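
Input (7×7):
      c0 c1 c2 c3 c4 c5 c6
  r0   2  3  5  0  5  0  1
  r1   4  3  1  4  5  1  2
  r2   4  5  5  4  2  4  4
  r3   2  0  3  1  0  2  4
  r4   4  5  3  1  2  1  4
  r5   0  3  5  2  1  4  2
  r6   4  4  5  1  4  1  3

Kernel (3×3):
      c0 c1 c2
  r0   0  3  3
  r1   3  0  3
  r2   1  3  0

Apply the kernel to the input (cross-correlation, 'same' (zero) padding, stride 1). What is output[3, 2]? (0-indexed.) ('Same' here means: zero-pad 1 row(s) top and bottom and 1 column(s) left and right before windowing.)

44

The receptive field on the zero-padded input at this output position is [5 5 4 / 0 3 1 / 5 3 1]. Elementwise product with the kernel and sum: 5·3 + 4·3 + 0·3 + 1·3 + 5·1 + 3·3.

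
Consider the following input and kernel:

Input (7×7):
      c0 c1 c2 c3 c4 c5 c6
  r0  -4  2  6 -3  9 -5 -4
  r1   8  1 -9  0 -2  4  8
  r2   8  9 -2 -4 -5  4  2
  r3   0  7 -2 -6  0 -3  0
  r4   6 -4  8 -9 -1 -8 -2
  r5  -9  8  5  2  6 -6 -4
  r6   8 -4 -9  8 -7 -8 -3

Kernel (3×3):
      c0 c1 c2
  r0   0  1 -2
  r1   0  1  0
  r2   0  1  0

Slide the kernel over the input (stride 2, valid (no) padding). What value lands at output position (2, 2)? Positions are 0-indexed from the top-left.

-18

The receptive field on the input at this output position is [-1 -8 -2 / 6 -6 -4 / -7 -8 -3]. Elementwise product with the kernel and sum: -8·1 + -2·-2 + -6·1 + -8·1.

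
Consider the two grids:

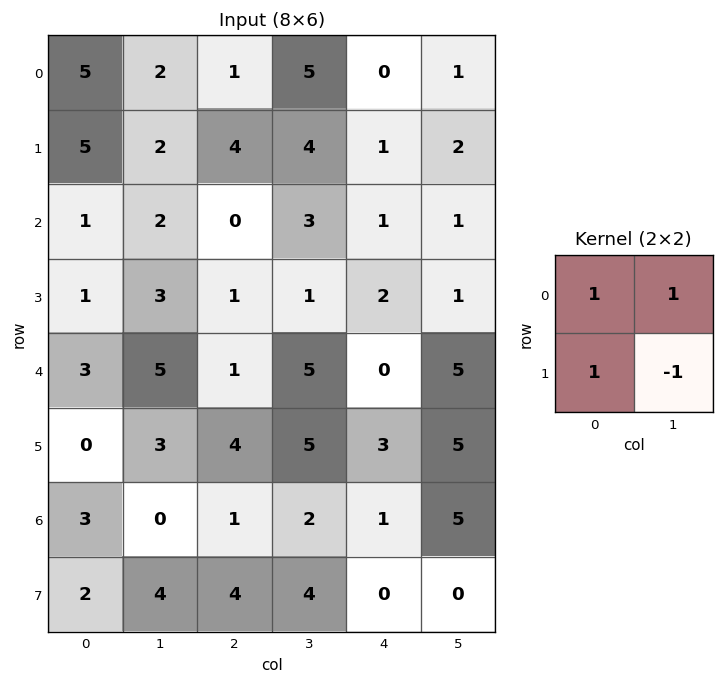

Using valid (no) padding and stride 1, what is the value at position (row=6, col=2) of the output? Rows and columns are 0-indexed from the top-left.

The receptive field on the input at this output position is [1 2 / 4 4]. Elementwise product with the kernel and sum: 1·1 + 2·1 + 4·1 + 4·-1.

3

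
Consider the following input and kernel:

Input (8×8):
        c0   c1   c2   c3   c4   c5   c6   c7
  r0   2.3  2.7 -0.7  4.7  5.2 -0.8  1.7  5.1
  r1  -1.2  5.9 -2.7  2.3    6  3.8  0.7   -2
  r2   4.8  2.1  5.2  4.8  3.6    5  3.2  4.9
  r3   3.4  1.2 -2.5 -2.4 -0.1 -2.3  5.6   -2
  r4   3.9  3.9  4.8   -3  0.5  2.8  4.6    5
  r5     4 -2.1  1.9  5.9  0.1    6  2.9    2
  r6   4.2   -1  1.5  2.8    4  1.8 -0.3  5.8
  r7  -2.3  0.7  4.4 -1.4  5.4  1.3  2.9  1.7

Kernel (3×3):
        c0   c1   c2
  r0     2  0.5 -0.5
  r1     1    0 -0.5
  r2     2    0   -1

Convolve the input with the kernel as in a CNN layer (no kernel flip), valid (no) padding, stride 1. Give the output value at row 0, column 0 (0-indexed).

The receptive field on the input at this output position is [2.3 2.7 -0.7 / -1.2 5.9 -2.7 / 4.8 2.1 5.2]. Elementwise product with the kernel and sum: 2.3·2 + 2.7·0.5 + -0.7·-0.5 + -1.2·1 + -2.7·-0.5 + 4.8·2 + 5.2·-1.

10.85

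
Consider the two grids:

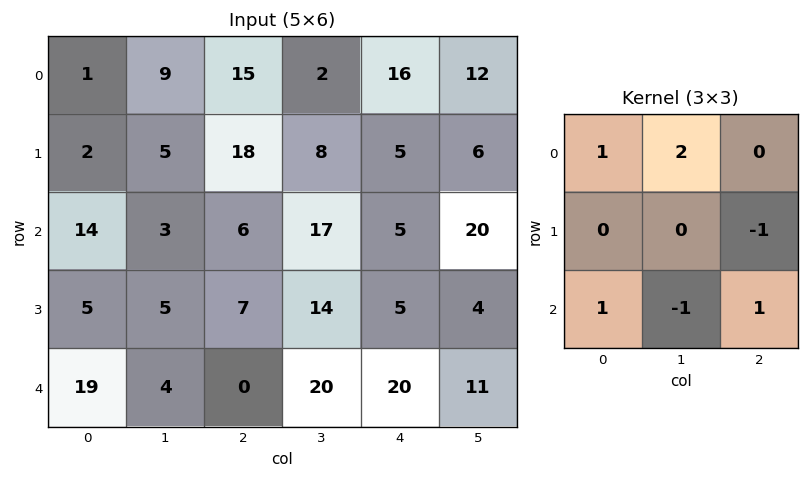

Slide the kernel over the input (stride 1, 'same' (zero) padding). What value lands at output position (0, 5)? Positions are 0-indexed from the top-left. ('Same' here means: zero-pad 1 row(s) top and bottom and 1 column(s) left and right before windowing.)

The receptive field on the zero-padded input at this output position is [0 0 0 / 16 12 0 / 5 6 0]. Elementwise product with the kernel and sum: 0·1 + 0·2 + 0·-1 + 5·1 + 6·-1 + 0·1.

-1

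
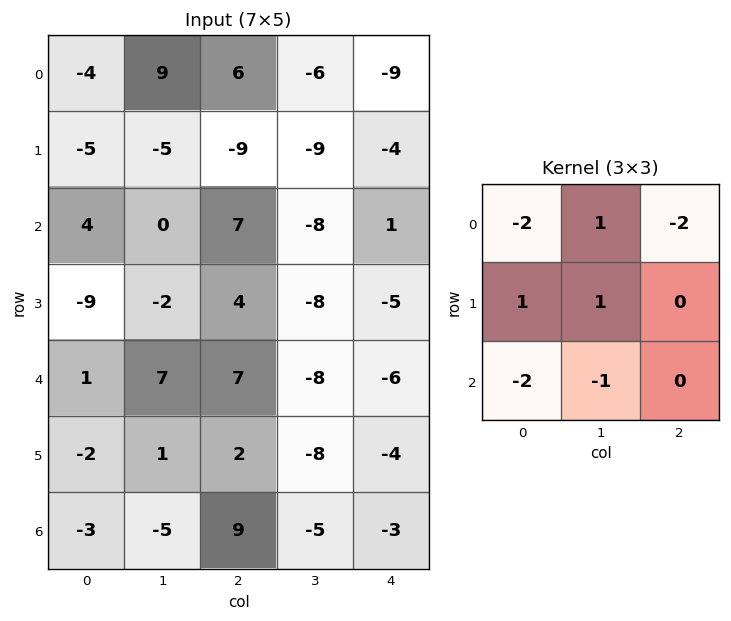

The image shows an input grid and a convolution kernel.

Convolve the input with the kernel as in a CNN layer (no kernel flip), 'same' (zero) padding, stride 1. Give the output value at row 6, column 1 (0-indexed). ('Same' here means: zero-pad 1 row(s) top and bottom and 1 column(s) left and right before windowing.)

-7

The receptive field on the zero-padded input at this output position is [-2 1 2 / -3 -5 9 / 0 0 0]. Elementwise product with the kernel and sum: -2·-2 + 1·1 + 2·-2 + -3·1 + -5·1 + 0·-2 + 0·-1.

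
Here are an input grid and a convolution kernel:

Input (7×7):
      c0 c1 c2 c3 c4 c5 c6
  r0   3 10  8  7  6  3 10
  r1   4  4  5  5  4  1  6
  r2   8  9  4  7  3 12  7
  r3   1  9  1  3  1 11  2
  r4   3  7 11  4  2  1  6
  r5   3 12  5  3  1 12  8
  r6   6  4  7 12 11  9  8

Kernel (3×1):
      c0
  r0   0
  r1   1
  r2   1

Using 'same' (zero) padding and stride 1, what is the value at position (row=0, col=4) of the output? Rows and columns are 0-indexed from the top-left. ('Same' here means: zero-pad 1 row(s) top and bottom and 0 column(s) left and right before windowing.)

10

The receptive field on the zero-padded input at this output position is [0 / 6 / 4]. Elementwise product with the kernel and sum: 6·1 + 4·1.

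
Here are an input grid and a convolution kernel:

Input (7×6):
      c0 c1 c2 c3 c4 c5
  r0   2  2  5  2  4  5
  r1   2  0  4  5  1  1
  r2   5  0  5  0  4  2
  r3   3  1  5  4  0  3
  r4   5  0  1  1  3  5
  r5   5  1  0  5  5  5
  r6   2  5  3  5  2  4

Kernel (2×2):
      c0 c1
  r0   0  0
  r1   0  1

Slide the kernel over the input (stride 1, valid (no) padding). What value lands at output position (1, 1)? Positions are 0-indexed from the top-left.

The receptive field on the input at this output position is [0 4 / 0 5]. Elementwise product with the kernel and sum: 5·1.

5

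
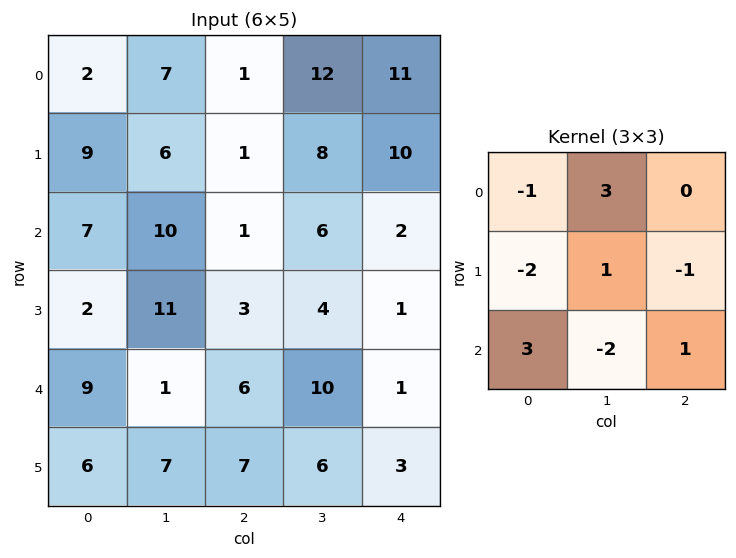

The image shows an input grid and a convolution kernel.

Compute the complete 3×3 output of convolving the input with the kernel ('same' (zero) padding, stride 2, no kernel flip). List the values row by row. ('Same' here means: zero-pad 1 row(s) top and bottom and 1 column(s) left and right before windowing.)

Output[0,0]: The receptive field on the zero-padded input at this output position is [0 0 0 / 0 2 7 / 0 9 6]. Elementwise product with the kernel and sum: 0·-1 + 0·3 + 0·-2 + 2·1 + 7·-1 + 0·3 + 9·-2 + 6·1.

-17 -1 -9
31 3 22
9 5 -8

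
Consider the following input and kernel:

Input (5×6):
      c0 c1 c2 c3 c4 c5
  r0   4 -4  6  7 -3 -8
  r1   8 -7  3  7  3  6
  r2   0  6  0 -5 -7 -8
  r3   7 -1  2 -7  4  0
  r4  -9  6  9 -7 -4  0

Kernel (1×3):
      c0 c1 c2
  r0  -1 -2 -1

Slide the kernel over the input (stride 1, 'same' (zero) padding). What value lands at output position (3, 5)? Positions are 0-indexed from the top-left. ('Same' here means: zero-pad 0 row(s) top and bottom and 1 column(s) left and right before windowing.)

-4

The receptive field on the zero-padded input at this output position is [4 0 0]. Elementwise product with the kernel and sum: 4·-1 + 0·-2 + 0·-1.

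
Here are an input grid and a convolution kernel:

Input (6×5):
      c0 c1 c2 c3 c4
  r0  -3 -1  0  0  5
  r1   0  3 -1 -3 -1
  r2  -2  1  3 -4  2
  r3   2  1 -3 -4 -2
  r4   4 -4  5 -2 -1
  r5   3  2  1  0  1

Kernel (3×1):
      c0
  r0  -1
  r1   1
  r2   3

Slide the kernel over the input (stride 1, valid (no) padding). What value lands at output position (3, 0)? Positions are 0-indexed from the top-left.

11

The receptive field on the input at this output position is [2 / 4 / 3]. Elementwise product with the kernel and sum: 2·-1 + 4·1 + 3·3.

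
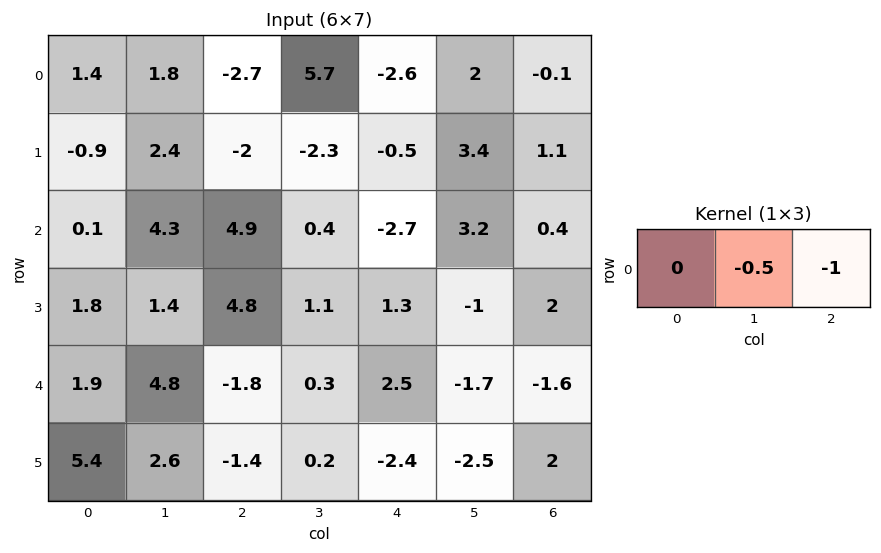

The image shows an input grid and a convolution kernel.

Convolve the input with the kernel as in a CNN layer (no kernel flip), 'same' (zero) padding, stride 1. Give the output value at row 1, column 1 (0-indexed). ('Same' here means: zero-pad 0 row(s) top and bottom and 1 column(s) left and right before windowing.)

0.8

The receptive field on the zero-padded input at this output position is [-0.9 2.4 -2]. Elementwise product with the kernel and sum: 2.4·-0.5 + -2·-1.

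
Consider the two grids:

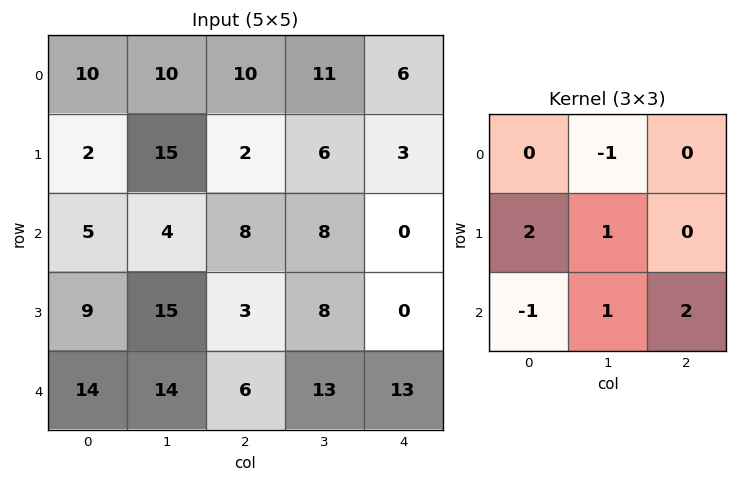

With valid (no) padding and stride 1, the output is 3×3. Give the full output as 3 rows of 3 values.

24 42 -1
11 18 23
41 43 39

Output[0,0]: The receptive field on the input at this output position is [10 10 10 / 2 15 2 / 5 4 8]. Elementwise product with the kernel and sum: 10·-1 + 2·2 + 15·1 + 5·-1 + 4·1 + 8·2.
Output[0,1]: The receptive field on the input at this output position is [10 10 11 / 15 2 6 / 4 8 8]. Elementwise product with the kernel and sum: 10·-1 + 15·2 + 2·1 + 4·-1 + 8·1 + 8·2.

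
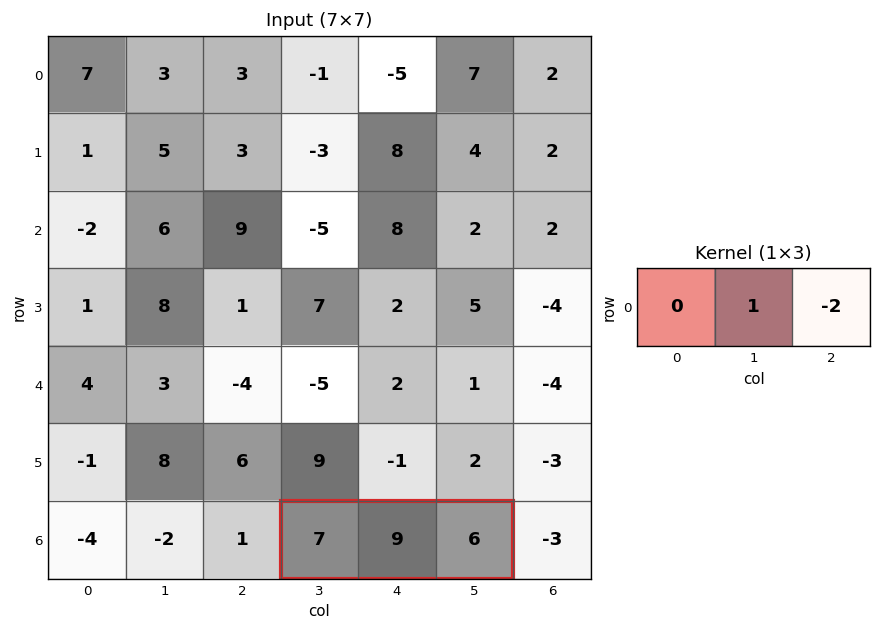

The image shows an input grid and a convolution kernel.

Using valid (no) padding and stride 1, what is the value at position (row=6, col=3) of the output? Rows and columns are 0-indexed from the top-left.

The receptive field on the input at this output position is [7 9 6]. Elementwise product with the kernel and sum: 9·1 + 6·-2.

-3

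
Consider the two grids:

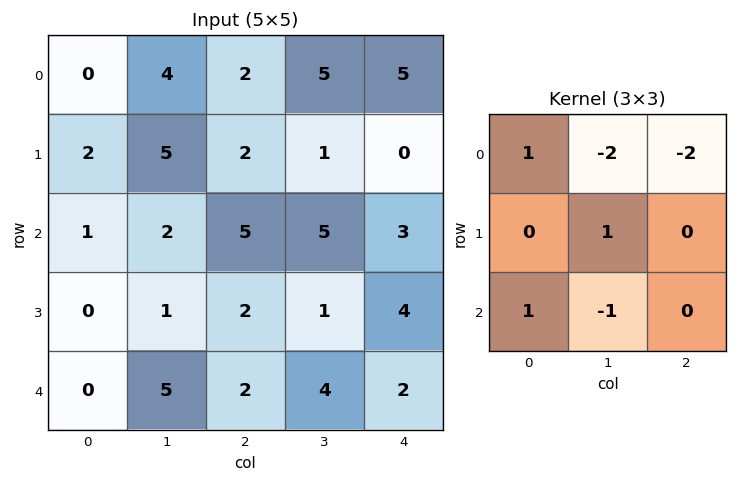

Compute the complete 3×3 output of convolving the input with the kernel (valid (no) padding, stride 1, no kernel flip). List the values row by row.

-8 -11 -17
-11 3 6
-17 -13 -12

Output[0,0]: The receptive field on the input at this output position is [0 4 2 / 2 5 2 / 1 2 5]. Elementwise product with the kernel and sum: 0·1 + 4·-2 + 2·-2 + 5·1 + 1·1 + 2·-1.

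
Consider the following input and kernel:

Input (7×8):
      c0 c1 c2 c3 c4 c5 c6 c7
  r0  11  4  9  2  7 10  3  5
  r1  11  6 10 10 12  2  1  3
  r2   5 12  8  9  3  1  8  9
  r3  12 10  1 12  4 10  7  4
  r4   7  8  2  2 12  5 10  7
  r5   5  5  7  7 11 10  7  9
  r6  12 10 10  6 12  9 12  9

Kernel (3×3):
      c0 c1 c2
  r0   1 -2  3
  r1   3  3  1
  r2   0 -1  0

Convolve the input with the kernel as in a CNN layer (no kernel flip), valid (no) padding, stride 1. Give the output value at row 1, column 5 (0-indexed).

38

The receptive field on the input at this output position is [2 1 3 / 1 8 9 / 10 7 4]. Elementwise product with the kernel and sum: 2·1 + 1·-2 + 3·3 + 1·3 + 8·3 + 9·1 + 7·-1.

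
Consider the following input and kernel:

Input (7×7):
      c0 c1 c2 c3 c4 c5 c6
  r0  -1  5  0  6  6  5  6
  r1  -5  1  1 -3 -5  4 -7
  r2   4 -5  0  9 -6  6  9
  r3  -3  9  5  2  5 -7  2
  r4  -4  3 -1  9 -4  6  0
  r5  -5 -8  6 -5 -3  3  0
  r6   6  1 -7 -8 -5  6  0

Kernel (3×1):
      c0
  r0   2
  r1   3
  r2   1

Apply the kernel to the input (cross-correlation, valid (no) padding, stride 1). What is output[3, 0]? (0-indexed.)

The receptive field on the input at this output position is [-3 / -4 / -5]. Elementwise product with the kernel and sum: -3·2 + -4·3 + -5·1.

-23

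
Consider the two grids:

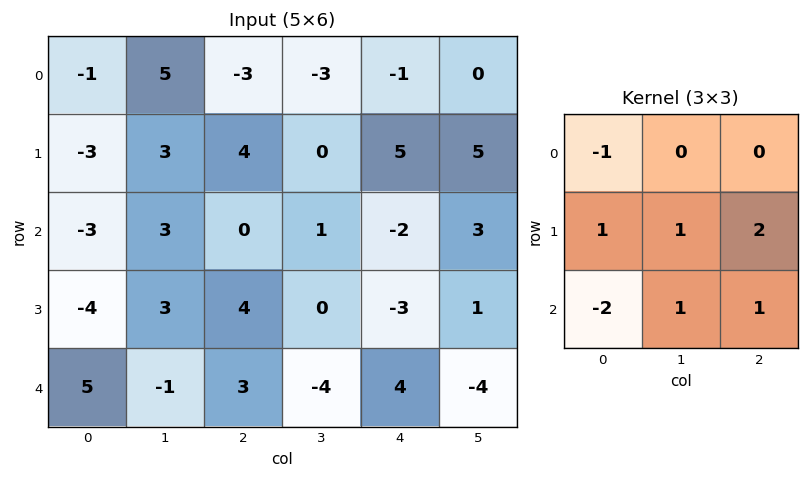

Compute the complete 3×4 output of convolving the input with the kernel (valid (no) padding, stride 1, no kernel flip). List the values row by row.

Output[0,0]: The receptive field on the input at this output position is [-1 5 -3 / -3 3 4 / -3 3 0]. Elementwise product with the kernel and sum: -1·-1 + -3·1 + 3·1 + 4·2 + -3·-2 + 3·1 + 0·1.

18 -3 16 17
18 0 -18 3
2 5 -8 6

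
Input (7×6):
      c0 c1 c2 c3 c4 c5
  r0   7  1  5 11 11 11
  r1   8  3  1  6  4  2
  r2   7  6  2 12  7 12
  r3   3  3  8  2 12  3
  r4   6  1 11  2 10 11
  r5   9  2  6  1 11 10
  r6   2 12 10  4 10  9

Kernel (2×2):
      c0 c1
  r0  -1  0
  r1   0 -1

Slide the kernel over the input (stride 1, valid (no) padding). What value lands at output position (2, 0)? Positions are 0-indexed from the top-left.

-10

The receptive field on the input at this output position is [7 6 / 3 3]. Elementwise product with the kernel and sum: 7·-1 + 3·-1.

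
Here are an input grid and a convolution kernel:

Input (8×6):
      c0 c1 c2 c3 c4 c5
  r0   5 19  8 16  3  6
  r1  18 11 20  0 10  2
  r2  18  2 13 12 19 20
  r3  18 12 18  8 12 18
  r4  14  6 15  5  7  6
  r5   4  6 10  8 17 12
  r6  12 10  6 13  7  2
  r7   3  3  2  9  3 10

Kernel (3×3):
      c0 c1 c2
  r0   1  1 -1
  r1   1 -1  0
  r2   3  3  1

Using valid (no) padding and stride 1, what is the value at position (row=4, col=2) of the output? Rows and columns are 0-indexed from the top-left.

The receptive field on the input at this output position is [15 5 7 / 10 8 17 / 6 13 7]. Elementwise product with the kernel and sum: 15·1 + 5·1 + 7·-1 + 10·1 + 8·-1 + 6·3 + 13·3 + 7·1.

79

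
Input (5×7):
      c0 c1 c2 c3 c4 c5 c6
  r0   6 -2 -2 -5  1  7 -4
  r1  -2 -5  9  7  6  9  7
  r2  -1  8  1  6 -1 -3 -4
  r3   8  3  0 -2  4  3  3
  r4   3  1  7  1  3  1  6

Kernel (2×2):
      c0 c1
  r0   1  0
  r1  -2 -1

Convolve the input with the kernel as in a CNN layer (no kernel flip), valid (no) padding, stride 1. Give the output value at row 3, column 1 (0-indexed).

-6

The receptive field on the input at this output position is [3 0 / 1 7]. Elementwise product with the kernel and sum: 3·1 + 1·-2 + 7·-1.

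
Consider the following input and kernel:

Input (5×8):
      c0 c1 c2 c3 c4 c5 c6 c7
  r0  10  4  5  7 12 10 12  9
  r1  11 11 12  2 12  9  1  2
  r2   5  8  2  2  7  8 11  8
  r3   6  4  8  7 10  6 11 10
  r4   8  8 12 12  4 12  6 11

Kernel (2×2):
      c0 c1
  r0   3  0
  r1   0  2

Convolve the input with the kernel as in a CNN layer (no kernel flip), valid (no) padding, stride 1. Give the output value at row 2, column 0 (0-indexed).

The receptive field on the input at this output position is [5 8 / 6 4]. Elementwise product with the kernel and sum: 5·3 + 4·2.

23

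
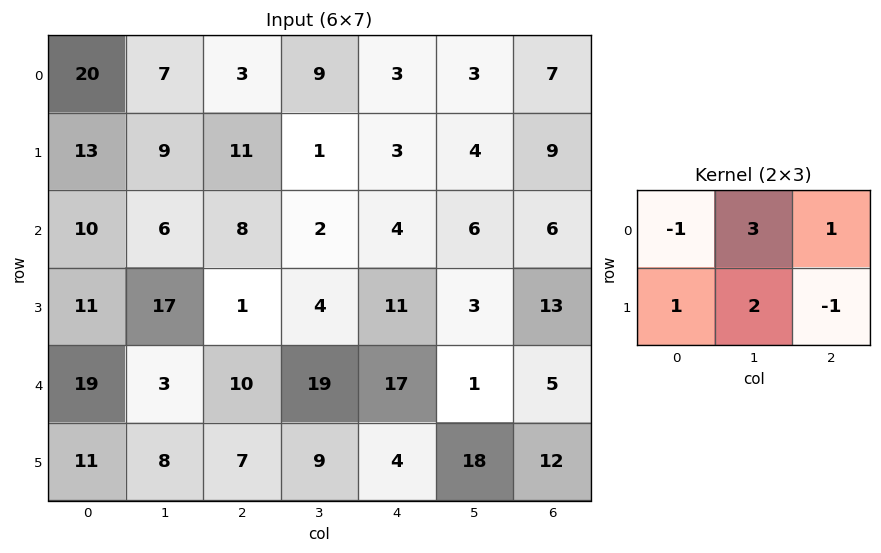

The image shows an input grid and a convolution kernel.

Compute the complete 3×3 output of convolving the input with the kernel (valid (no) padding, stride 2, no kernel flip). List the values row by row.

24 37 15
60 0 24
20 85 19

Output[0,0]: The receptive field on the input at this output position is [20 7 3 / 13 9 11]. Elementwise product with the kernel and sum: 20·-1 + 7·3 + 3·1 + 13·1 + 9·2 + 11·-1.
Output[0,1]: The receptive field on the input at this output position is [3 9 3 / 11 1 3]. Elementwise product with the kernel and sum: 3·-1 + 9·3 + 3·1 + 11·1 + 1·2 + 3·-1.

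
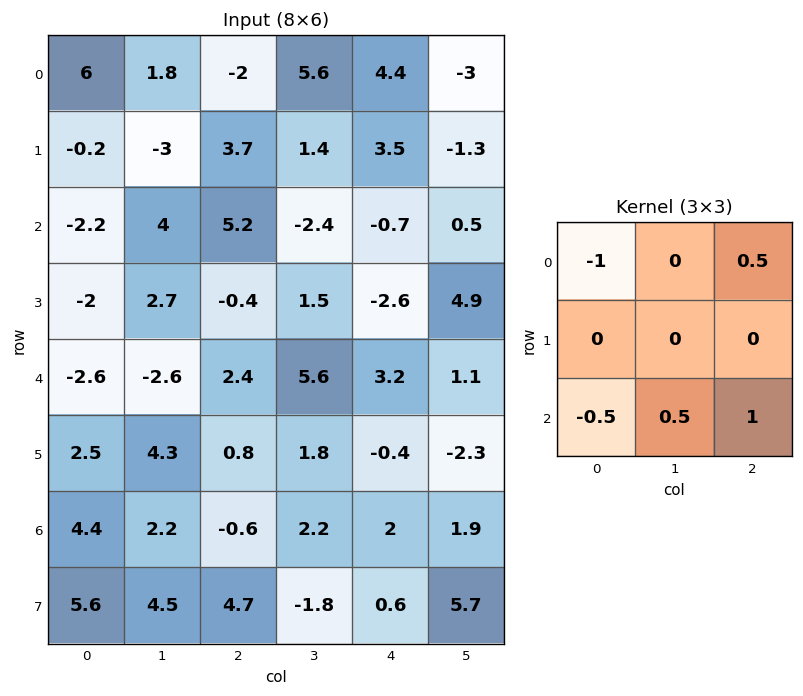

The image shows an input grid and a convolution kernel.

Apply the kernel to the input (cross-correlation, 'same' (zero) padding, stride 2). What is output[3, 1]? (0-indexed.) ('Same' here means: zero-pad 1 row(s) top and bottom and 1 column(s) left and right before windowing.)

-5.1

The receptive field on the zero-padded input at this output position is [4.3 0.8 1.8 / 2.2 -0.6 2.2 / 4.5 4.7 -1.8]. Elementwise product with the kernel and sum: 4.3·-1 + 1.8·0.5 + 4.5·-0.5 + 4.7·0.5 + -1.8·1.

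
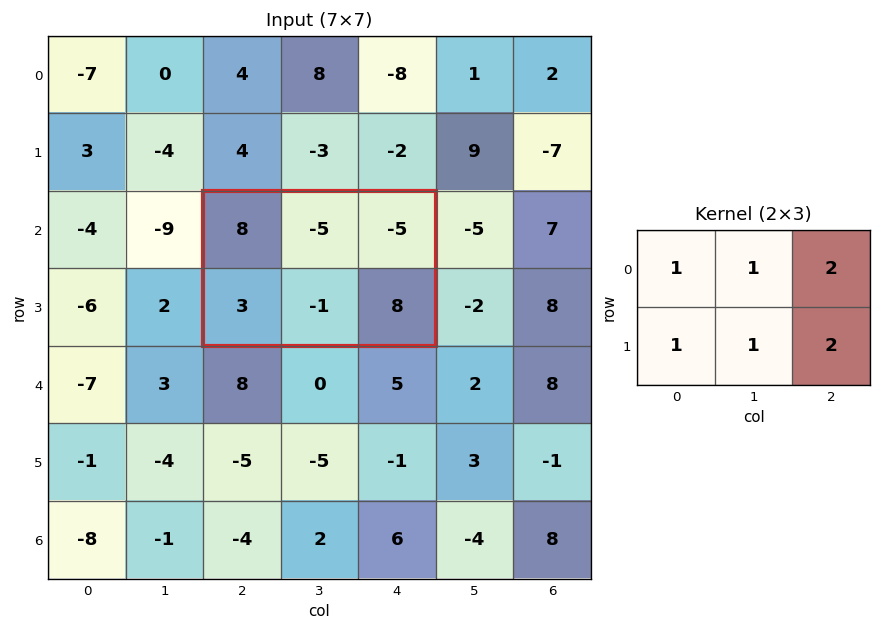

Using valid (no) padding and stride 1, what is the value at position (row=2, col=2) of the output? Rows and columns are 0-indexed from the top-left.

11

The receptive field on the input at this output position is [8 -5 -5 / 3 -1 8]. Elementwise product with the kernel and sum: 8·1 + -5·1 + -5·2 + 3·1 + -1·1 + 8·2.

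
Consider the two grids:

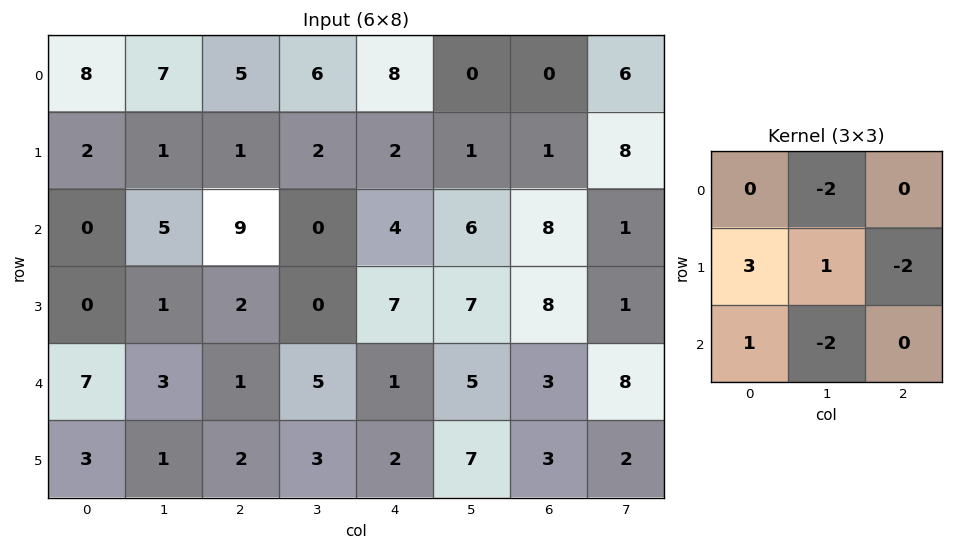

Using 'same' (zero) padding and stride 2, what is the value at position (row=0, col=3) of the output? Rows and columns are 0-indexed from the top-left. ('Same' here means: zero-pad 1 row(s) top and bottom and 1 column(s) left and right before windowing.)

The receptive field on the zero-padded input at this output position is [0 0 0 / 0 0 6 / 1 1 8]. Elementwise product with the kernel and sum: 0·-2 + 0·3 + 0·1 + 6·-2 + 1·1 + 1·-2.

-13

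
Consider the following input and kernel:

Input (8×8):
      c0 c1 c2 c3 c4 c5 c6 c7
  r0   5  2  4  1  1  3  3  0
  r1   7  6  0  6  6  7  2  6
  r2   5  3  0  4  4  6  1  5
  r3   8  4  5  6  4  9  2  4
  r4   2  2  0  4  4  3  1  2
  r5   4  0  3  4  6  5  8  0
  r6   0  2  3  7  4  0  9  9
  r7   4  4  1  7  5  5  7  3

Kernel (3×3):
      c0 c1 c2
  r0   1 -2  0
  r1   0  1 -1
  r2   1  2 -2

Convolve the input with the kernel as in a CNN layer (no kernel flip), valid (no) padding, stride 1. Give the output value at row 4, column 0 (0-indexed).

-7

The receptive field on the input at this output position is [2 2 0 / 4 0 3 / 0 2 3]. Elementwise product with the kernel and sum: 2·1 + 2·-2 + 0·1 + 3·-1 + 0·1 + 2·2 + 3·-2.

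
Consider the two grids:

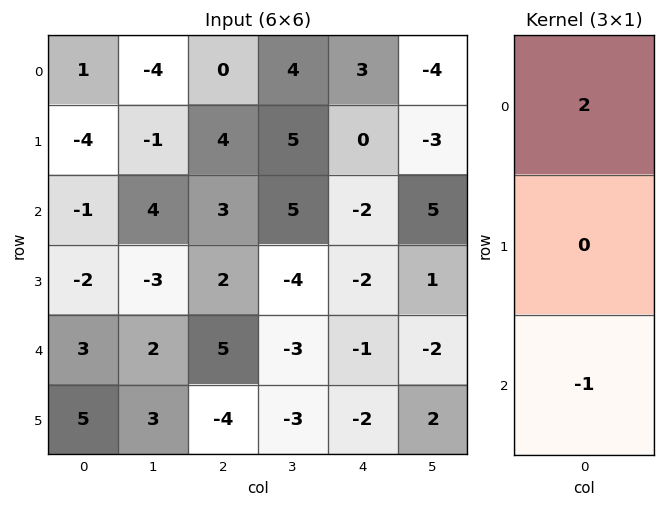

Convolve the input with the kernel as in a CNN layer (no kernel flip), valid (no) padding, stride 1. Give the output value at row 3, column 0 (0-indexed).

The receptive field on the input at this output position is [-2 / 3 / 5]. Elementwise product with the kernel and sum: -2·2 + 5·-1.

-9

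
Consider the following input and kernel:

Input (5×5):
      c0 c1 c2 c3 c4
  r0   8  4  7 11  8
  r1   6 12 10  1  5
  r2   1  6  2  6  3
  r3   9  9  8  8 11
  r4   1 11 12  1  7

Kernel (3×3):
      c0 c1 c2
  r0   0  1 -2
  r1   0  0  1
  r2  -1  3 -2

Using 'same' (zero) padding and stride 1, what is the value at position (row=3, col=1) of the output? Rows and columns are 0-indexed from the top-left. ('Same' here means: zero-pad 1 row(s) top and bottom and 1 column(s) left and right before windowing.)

The receptive field on the zero-padded input at this output position is [1 6 2 / 9 9 8 / 1 11 12]. Elementwise product with the kernel and sum: 6·1 + 2·-2 + 8·1 + 1·-1 + 11·3 + 12·-2.

18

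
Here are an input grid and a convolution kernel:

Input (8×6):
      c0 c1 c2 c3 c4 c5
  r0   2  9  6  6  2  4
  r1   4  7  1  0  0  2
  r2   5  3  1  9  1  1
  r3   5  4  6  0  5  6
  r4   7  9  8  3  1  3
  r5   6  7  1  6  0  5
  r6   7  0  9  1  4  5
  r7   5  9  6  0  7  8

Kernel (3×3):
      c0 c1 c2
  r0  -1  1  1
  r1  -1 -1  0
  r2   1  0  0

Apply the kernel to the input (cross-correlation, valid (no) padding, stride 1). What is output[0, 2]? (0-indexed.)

The receptive field on the input at this output position is [6 6 2 / 1 0 0 / 1 9 1]. Elementwise product with the kernel and sum: 6·-1 + 6·1 + 2·1 + 1·-1 + 0·-1 + 1·1.

2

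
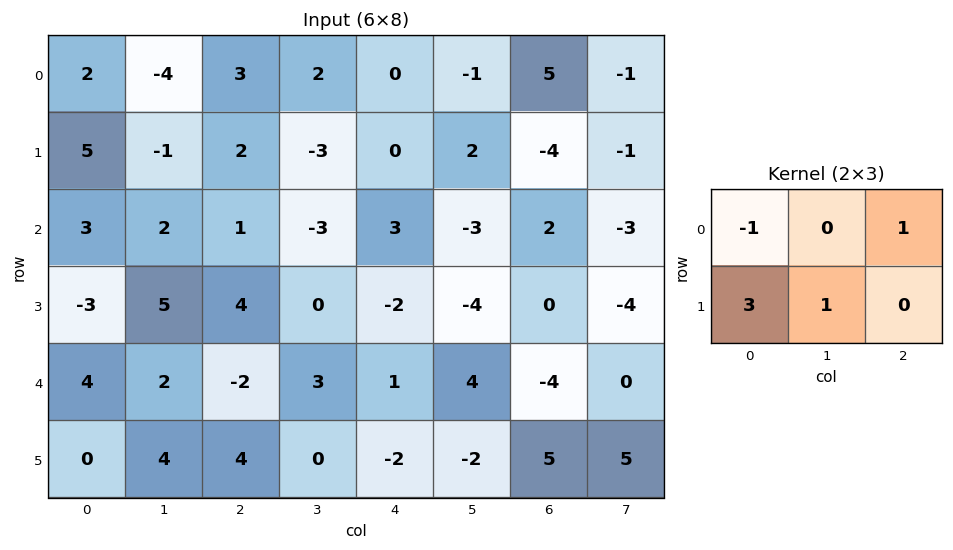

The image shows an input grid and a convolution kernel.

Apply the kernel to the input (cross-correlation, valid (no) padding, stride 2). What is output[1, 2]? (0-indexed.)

-11

The receptive field on the input at this output position is [3 -3 2 / -2 -4 0]. Elementwise product with the kernel and sum: 3·-1 + 2·1 + -2·3 + -4·1.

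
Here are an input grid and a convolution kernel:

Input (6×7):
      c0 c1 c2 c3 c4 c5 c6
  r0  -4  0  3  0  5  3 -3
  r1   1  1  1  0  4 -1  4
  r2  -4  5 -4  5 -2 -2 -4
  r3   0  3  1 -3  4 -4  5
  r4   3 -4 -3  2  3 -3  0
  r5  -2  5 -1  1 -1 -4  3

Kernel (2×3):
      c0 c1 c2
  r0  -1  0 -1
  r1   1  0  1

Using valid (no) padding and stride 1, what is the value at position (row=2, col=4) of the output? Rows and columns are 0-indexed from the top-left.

The receptive field on the input at this output position is [-2 -2 -4 / 4 -4 5]. Elementwise product with the kernel and sum: -2·-1 + -4·-1 + 4·1 + 5·1.

15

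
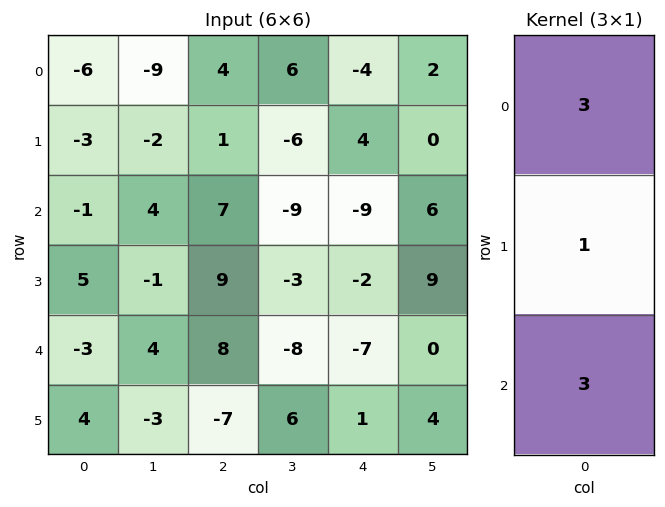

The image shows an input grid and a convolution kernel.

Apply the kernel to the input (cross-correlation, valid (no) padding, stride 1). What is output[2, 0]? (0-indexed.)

-7

The receptive field on the input at this output position is [-1 / 5 / -3]. Elementwise product with the kernel and sum: -1·3 + 5·1 + -3·3.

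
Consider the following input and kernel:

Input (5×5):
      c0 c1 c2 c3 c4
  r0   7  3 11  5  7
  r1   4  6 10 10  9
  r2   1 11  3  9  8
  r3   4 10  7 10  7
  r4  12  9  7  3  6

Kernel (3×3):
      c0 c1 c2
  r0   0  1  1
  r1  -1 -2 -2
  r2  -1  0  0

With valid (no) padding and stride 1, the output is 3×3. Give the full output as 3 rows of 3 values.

-23 -41 -39
-17 -25 -25
-36 -41 -31

Output[0,0]: The receptive field on the input at this output position is [7 3 11 / 4 6 10 / 1 11 3]. Elementwise product with the kernel and sum: 3·1 + 11·1 + 4·-1 + 6·-2 + 10·-2 + 1·-1.
Output[0,1]: The receptive field on the input at this output position is [3 11 5 / 6 10 10 / 11 3 9]. Elementwise product with the kernel and sum: 11·1 + 5·1 + 6·-1 + 10·-2 + 10·-2 + 11·-1.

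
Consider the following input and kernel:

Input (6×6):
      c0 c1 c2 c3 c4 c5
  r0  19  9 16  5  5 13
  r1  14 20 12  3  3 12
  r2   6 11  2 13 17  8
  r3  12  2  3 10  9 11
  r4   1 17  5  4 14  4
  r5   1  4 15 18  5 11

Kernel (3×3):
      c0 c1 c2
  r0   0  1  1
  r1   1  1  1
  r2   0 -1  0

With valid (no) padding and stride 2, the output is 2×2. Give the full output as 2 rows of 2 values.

60 15
13 48

Output[0,0]: The receptive field on the input at this output position is [19 9 16 / 14 20 12 / 6 11 2]. Elementwise product with the kernel and sum: 9·1 + 16·1 + 14·1 + 20·1 + 12·1 + 11·-1.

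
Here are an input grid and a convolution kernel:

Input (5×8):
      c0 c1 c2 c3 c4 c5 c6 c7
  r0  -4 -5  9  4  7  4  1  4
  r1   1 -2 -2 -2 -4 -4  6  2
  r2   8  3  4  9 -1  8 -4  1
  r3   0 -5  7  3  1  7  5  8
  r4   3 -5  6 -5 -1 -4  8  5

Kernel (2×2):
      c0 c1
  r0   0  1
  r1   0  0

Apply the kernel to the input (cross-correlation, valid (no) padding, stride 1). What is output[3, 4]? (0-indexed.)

7

The receptive field on the input at this output position is [1 7 / -1 -4]. Elementwise product with the kernel and sum: 7·1.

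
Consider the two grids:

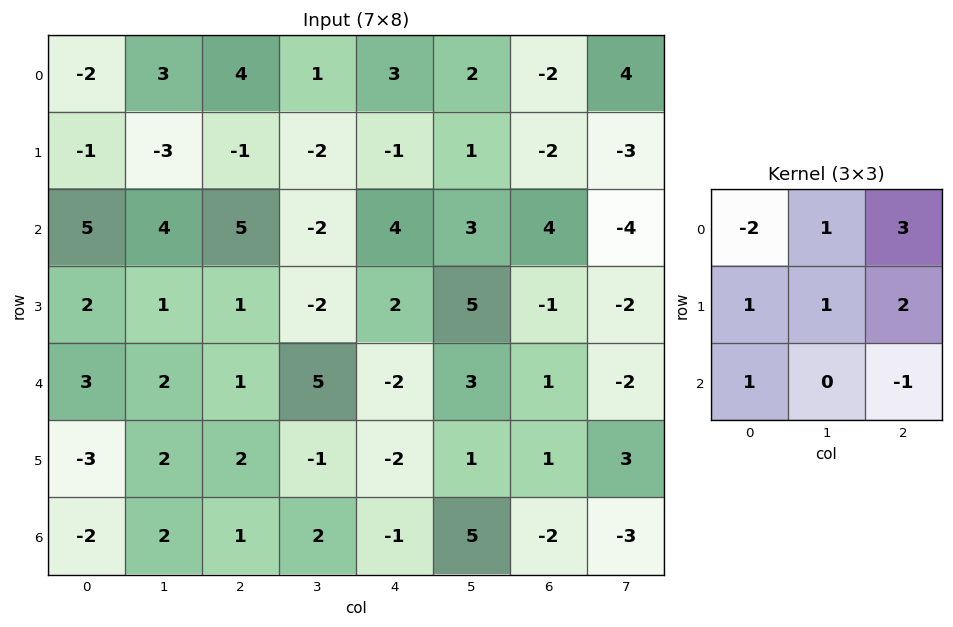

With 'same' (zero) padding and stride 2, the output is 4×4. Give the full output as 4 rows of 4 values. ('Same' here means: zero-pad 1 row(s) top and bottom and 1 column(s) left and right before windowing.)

7 8 5 12
2 7 7 -7
10 9 28 -19
5 2 14 5

Output[0,0]: The receptive field on the zero-padded input at this output position is [0 0 0 / 0 -2 3 / 0 -1 -3]. Elementwise product with the kernel and sum: 0·-2 + 0·1 + 0·3 + 0·1 + -2·1 + 3·2 + 0·1 + -3·-1.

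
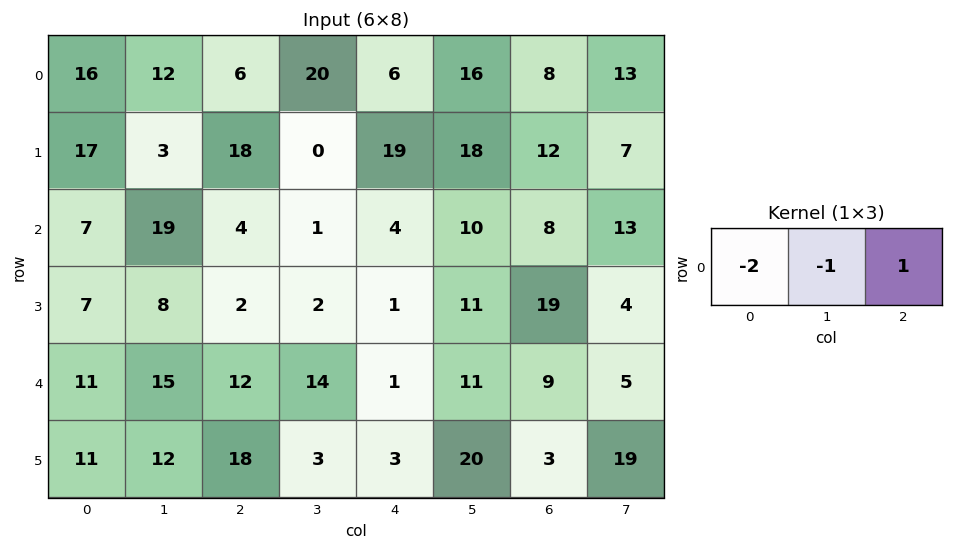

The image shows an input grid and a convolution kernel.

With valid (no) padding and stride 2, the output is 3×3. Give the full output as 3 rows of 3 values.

-38 -26 -20
-29 -5 -10
-25 -37 -4

Output[0,0]: The receptive field on the input at this output position is [16 12 6]. Elementwise product with the kernel and sum: 16·-2 + 12·-1 + 6·1.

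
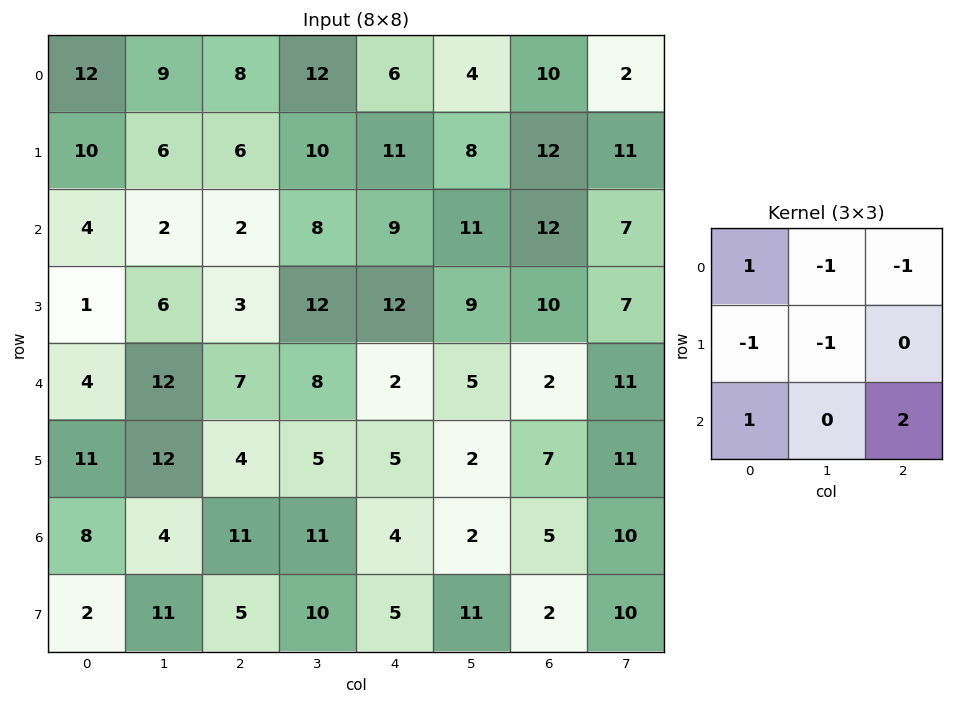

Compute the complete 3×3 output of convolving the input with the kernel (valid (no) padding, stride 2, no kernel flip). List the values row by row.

Output[0,0]: The receptive field on the input at this output position is [12 9 8 / 10 6 6 / 4 2 2]. Elementwise product with the kernel and sum: 12·1 + 9·-1 + 8·-1 + 10·-1 + 6·-1 + 4·1 + 2·2.
Output[0,1]: The receptive field on the input at this output position is [8 12 6 / 6 10 11 / 2 8 9]. Elementwise product with the kernel and sum: 8·1 + 12·-1 + 6·-1 + 6·-1 + 10·-1 + 2·1 + 9·2.

-13 -6 6
11 -19 -29
-8 7 2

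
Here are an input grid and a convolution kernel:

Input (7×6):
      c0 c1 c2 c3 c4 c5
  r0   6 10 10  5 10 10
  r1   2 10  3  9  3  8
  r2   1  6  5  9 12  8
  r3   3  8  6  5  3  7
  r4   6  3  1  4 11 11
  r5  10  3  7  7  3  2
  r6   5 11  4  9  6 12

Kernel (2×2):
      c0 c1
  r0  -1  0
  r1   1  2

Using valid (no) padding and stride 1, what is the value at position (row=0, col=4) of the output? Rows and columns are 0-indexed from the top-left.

9

The receptive field on the input at this output position is [10 10 / 3 8]. Elementwise product with the kernel and sum: 10·-1 + 3·1 + 8·2.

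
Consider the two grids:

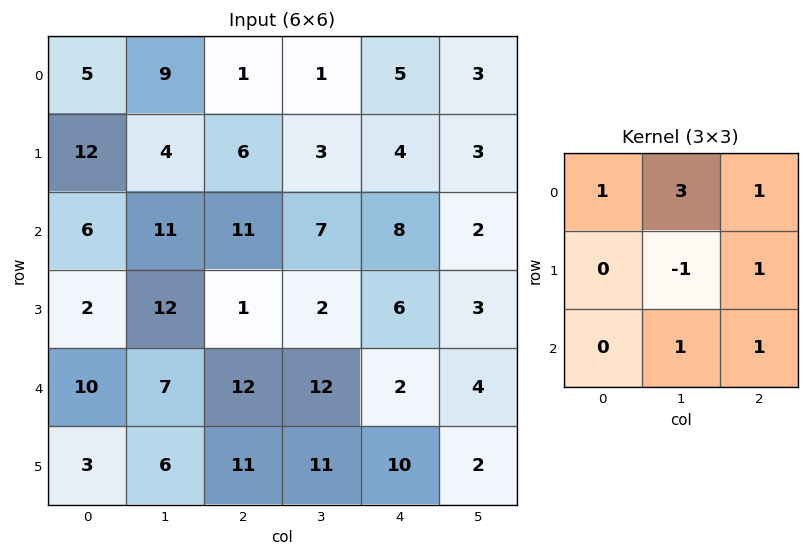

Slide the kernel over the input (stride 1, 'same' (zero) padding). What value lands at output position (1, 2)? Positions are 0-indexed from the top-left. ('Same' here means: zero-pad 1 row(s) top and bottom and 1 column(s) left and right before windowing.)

The receptive field on the zero-padded input at this output position is [9 1 1 / 4 6 3 / 11 11 7]. Elementwise product with the kernel and sum: 9·1 + 1·3 + 1·1 + 6·-1 + 3·1 + 11·1 + 7·1.

28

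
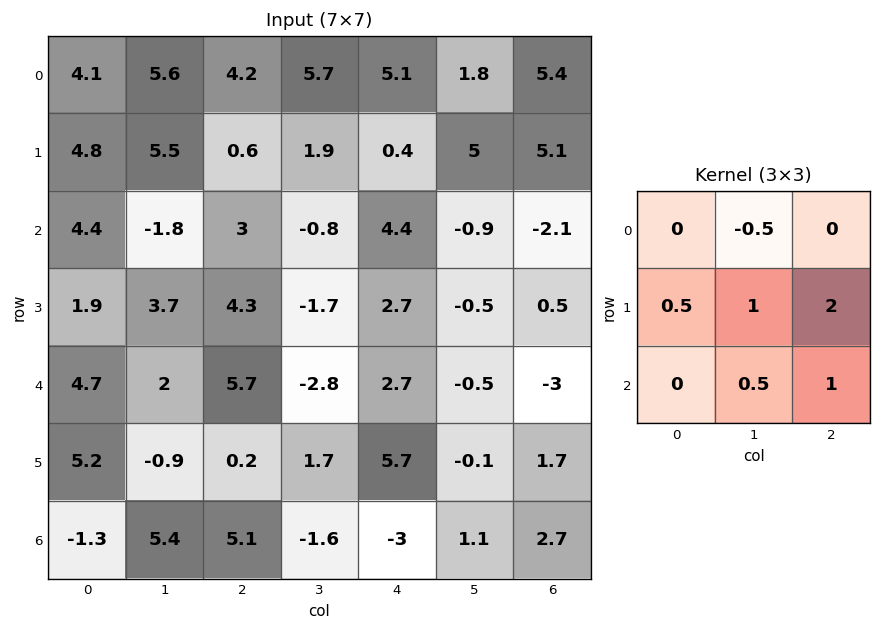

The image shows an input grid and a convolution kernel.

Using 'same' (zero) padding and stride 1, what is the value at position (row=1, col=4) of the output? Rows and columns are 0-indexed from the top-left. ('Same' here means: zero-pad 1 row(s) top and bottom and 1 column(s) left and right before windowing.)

10.1

The receptive field on the zero-padded input at this output position is [5.7 5.1 1.8 / 1.9 0.4 5 / -0.8 4.4 -0.9]. Elementwise product with the kernel and sum: 5.1·-0.5 + 1.9·0.5 + 0.4·1 + 5·2 + 4.4·0.5 + -0.9·1.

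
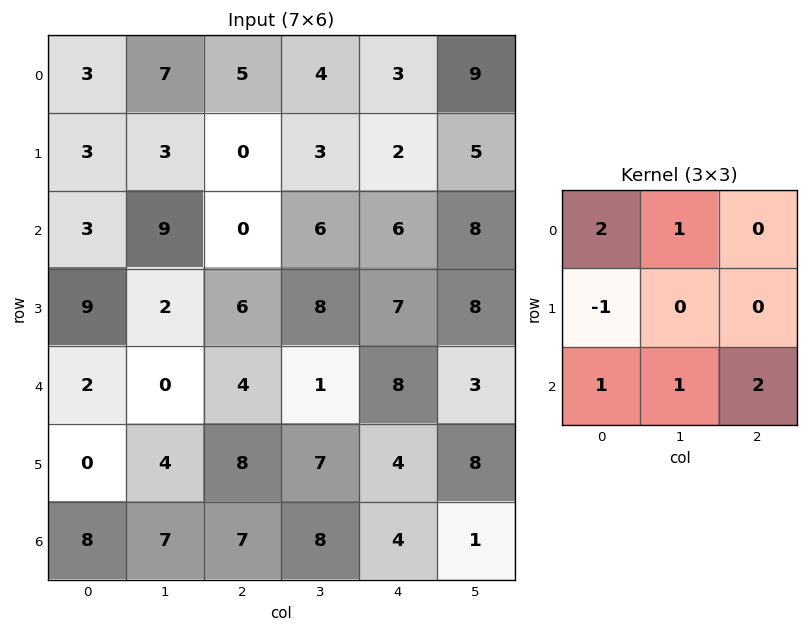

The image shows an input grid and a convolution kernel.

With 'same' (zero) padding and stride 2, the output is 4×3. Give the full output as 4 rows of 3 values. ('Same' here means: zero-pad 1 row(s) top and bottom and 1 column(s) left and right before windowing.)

9 2 11
16 21 33
17 36 49
0 9 10

Output[0,0]: The receptive field on the zero-padded input at this output position is [0 0 0 / 0 3 7 / 0 3 3]. Elementwise product with the kernel and sum: 0·2 + 0·1 + 0·-1 + 0·1 + 3·1 + 3·2.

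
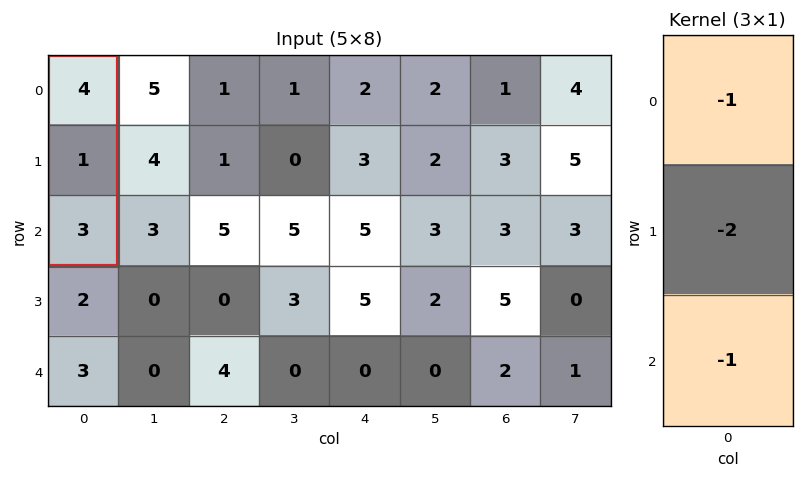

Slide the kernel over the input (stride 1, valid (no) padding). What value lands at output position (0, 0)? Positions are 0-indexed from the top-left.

The receptive field on the input at this output position is [4 / 1 / 3]. Elementwise product with the kernel and sum: 4·-1 + 1·-2 + 3·-1.

-9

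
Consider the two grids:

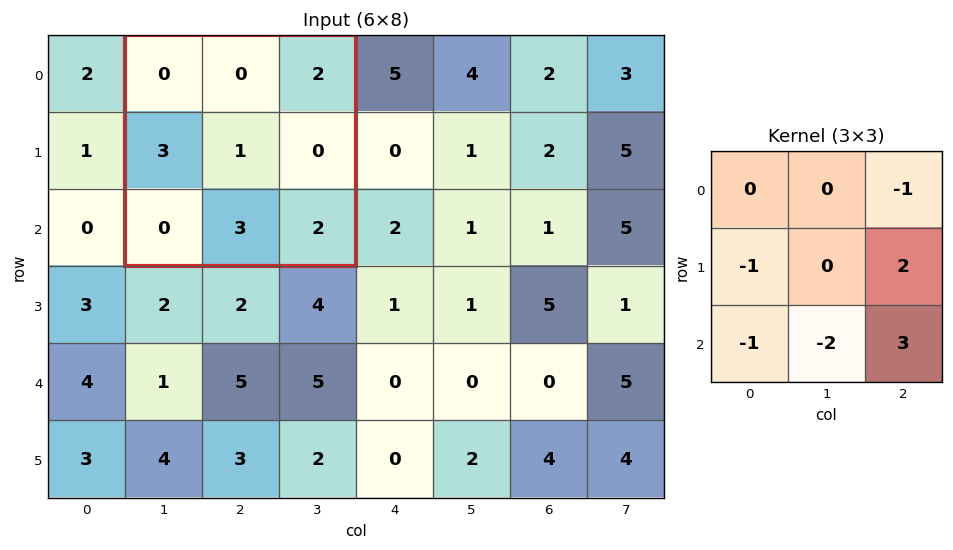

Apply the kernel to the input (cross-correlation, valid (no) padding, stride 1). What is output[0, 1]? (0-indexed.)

The receptive field on the input at this output position is [0 0 2 / 3 1 0 / 0 3 2]. Elementwise product with the kernel and sum: 2·-1 + 3·-1 + 0·2 + 0·-1 + 3·-2 + 2·3.

-5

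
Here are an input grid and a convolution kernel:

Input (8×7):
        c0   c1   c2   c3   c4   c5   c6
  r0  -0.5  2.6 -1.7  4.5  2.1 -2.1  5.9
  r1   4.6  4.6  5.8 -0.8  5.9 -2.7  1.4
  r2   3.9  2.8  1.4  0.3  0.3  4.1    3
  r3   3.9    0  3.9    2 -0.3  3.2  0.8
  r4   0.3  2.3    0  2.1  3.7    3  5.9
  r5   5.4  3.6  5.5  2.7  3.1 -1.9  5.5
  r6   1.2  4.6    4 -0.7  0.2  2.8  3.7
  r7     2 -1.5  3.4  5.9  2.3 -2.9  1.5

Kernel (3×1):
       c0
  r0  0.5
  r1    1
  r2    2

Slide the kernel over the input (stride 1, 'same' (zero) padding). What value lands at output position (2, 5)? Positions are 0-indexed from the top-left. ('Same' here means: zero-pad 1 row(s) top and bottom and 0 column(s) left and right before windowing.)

9.15

The receptive field on the zero-padded input at this output position is [-2.7 / 4.1 / 3.2]. Elementwise product with the kernel and sum: -2.7·0.5 + 4.1·1 + 3.2·2.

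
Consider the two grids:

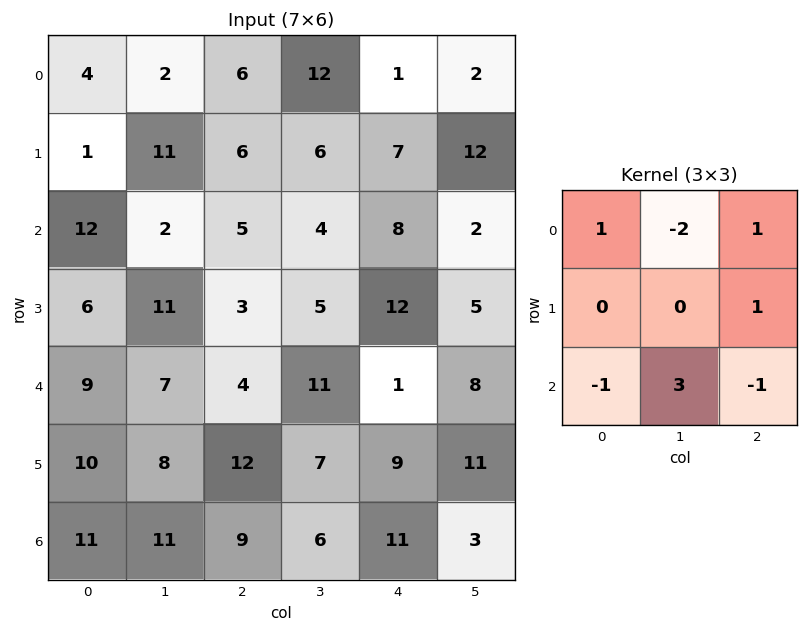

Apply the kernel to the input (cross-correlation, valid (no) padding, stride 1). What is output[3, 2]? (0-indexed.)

The receptive field on the input at this output position is [3 5 12 / 4 11 1 / 12 7 9]. Elementwise product with the kernel and sum: 3·1 + 5·-2 + 12·1 + 1·1 + 12·-1 + 7·3 + 9·-1.

6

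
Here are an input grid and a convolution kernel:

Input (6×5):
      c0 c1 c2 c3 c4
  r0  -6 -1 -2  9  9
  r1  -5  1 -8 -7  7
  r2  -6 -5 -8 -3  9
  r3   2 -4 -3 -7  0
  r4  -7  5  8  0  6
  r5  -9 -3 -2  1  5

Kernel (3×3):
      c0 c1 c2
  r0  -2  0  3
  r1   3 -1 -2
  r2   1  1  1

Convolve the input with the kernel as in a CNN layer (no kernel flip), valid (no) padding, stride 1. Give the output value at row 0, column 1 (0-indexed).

38

The receptive field on the input at this output position is [-1 -2 9 / 1 -8 -7 / -5 -8 -3]. Elementwise product with the kernel and sum: -1·-2 + 9·3 + 1·3 + -8·-1 + -7·-2 + -5·1 + -8·1 + -3·1.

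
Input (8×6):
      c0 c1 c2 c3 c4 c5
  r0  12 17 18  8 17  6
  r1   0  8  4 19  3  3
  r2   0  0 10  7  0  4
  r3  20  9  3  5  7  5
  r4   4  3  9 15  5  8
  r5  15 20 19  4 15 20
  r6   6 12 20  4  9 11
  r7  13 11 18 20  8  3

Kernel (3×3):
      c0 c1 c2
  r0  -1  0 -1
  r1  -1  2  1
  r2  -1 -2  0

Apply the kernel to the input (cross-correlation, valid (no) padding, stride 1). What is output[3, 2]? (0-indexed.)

The receptive field on the input at this output position is [3 5 7 / 9 15 5 / 19 4 15]. Elementwise product with the kernel and sum: 3·-1 + 7·-1 + 9·-1 + 15·2 + 5·1 + 19·-1 + 4·-2.

-11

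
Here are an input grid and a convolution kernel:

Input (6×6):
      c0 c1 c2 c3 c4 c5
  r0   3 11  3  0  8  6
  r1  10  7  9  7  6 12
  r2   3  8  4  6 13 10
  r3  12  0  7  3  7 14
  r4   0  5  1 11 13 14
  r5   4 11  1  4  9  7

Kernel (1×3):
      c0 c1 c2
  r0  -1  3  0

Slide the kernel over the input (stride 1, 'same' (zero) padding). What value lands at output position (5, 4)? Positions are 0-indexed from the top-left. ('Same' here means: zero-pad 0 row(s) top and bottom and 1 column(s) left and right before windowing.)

23

The receptive field on the zero-padded input at this output position is [4 9 7]. Elementwise product with the kernel and sum: 4·-1 + 9·3.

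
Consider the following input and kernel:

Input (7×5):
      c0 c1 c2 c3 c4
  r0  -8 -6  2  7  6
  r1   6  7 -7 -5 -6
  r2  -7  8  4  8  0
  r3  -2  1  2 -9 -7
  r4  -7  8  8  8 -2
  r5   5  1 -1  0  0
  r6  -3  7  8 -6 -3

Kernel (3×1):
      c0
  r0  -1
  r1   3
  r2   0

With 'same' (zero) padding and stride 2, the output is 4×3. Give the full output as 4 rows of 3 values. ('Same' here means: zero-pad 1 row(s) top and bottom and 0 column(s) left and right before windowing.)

Output[0,0]: The receptive field on the zero-padded input at this output position is [0 / -8 / 6]. Elementwise product with the kernel and sum: 0·-1 + -8·3.
Output[0,1]: The receptive field on the zero-padded input at this output position is [0 / 2 / -7]. Elementwise product with the kernel and sum: 0·-1 + 2·3.

-24 6 18
-27 19 6
-19 22 1
-14 25 -9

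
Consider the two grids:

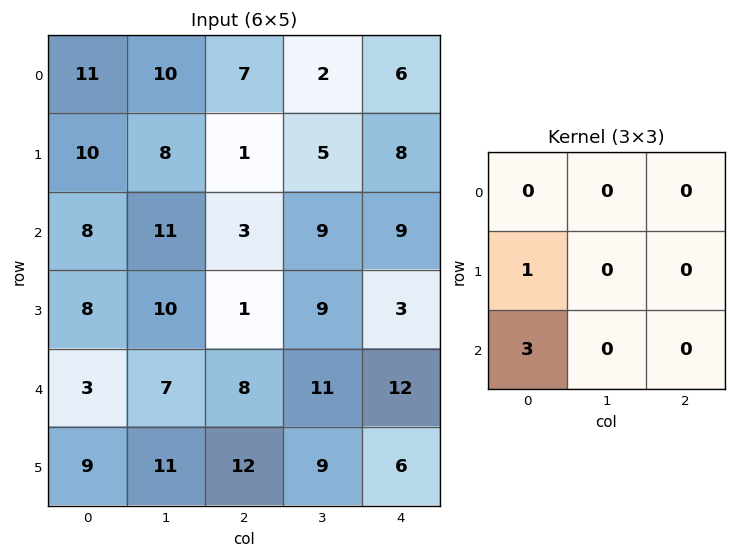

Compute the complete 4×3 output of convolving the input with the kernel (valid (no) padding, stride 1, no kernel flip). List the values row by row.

Output[0,0]: The receptive field on the input at this output position is [11 10 7 / 10 8 1 / 8 11 3]. Elementwise product with the kernel and sum: 10·1 + 8·3.

34 41 10
32 41 6
17 31 25
30 40 44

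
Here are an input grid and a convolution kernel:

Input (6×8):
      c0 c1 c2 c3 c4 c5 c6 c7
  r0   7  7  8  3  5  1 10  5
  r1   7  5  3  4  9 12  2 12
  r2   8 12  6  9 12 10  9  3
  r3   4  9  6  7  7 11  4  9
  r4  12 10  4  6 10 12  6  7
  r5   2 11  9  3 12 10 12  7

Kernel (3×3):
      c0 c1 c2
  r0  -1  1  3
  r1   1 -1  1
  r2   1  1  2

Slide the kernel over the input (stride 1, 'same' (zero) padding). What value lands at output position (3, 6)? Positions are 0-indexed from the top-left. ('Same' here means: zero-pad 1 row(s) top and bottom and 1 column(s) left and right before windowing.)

The receptive field on the zero-padded input at this output position is [10 9 3 / 11 4 9 / 12 6 7]. Elementwise product with the kernel and sum: 10·-1 + 9·1 + 3·3 + 11·1 + 4·-1 + 9·1 + 12·1 + 6·1 + 7·2.

56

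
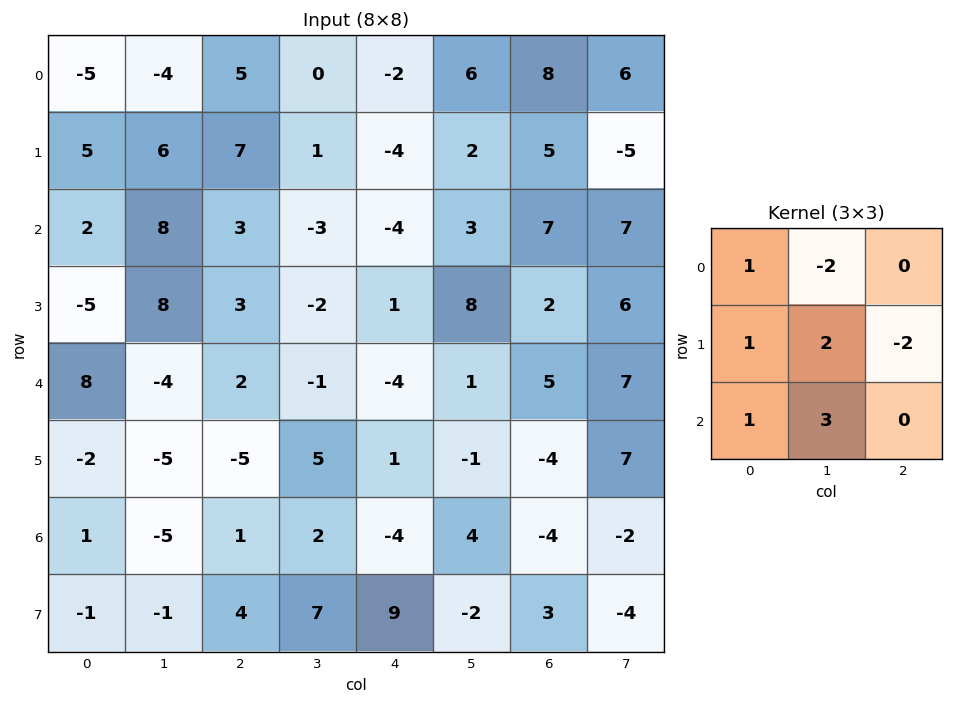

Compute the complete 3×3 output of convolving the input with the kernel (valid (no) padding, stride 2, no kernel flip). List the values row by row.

Output[0,0]: The receptive field on the input at this output position is [-5 -4 5 / 5 6 7 / 2 8 3]. Elementwise product with the kernel and sum: -5·1 + -4·-2 + 5·1 + 6·2 + 7·-2 + 2·1 + 8·3.
Output[0,1]: The receptive field on the input at this output position is [5 0 -2 / 7 1 -4 / 3 -3 -4]. Elementwise product with the kernel and sum: 5·1 + 0·-2 + 7·1 + 1·2 + -4·-2 + 3·1 + -3·3.

32 16 -19
-13 5 2
0 14 9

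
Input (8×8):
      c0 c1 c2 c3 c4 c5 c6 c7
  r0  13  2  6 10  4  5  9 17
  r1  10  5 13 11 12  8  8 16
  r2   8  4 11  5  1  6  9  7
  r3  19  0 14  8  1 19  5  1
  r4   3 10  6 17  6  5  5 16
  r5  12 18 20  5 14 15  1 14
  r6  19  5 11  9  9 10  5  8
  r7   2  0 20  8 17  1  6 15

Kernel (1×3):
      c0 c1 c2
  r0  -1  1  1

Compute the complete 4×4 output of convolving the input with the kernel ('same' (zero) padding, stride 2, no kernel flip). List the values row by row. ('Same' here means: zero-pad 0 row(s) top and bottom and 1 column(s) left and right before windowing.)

Output[0,0]: The receptive field on the zero-padded input at this output position is [0 13 2]. Elementwise product with the kernel and sum: 0·-1 + 13·1 + 2·1.
Output[0,1]: The receptive field on the zero-padded input at this output position is [2 6 10]. Elementwise product with the kernel and sum: 2·-1 + 6·1 + 10·1.

15 14 -1 21
12 12 2 10
13 13 -6 16
24 15 10 3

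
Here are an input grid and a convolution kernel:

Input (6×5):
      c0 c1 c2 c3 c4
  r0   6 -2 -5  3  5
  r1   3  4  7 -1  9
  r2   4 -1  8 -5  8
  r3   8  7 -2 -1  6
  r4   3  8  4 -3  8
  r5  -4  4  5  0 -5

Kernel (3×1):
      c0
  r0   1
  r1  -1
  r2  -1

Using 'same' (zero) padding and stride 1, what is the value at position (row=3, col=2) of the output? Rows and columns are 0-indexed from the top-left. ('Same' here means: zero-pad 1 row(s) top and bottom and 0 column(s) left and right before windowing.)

The receptive field on the zero-padded input at this output position is [8 / -2 / 4]. Elementwise product with the kernel and sum: 8·1 + -2·-1 + 4·-1.

6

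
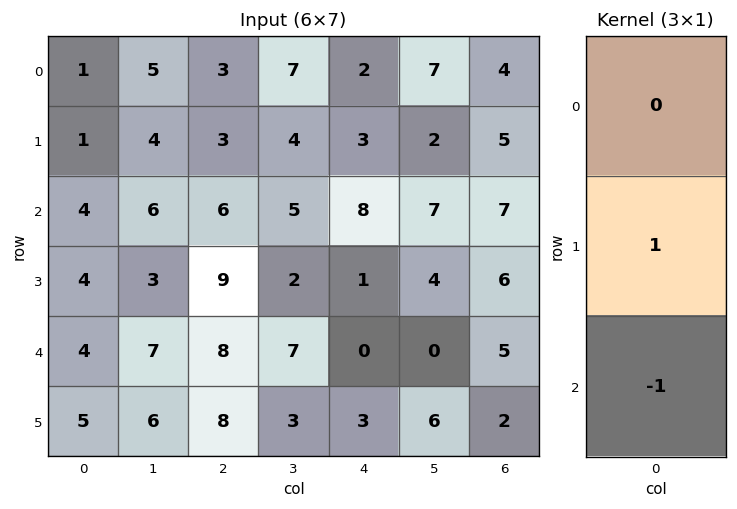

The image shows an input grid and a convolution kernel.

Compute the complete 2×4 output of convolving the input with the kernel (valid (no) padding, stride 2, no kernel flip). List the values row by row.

Output[0,0]: The receptive field on the input at this output position is [1 / 1 / 4]. Elementwise product with the kernel and sum: 1·1 + 4·-1.
Output[0,1]: The receptive field on the input at this output position is [3 / 3 / 6]. Elementwise product with the kernel and sum: 3·1 + 6·-1.

-3 -3 -5 -2
0 1 1 1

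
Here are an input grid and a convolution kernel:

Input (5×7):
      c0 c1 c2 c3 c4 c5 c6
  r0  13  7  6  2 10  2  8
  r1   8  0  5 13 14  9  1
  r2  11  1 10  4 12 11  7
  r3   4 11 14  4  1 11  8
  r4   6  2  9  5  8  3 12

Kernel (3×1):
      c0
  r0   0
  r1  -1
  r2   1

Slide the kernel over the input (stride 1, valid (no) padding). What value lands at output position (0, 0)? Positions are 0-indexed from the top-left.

The receptive field on the input at this output position is [13 / 8 / 11]. Elementwise product with the kernel and sum: 8·-1 + 11·1.

3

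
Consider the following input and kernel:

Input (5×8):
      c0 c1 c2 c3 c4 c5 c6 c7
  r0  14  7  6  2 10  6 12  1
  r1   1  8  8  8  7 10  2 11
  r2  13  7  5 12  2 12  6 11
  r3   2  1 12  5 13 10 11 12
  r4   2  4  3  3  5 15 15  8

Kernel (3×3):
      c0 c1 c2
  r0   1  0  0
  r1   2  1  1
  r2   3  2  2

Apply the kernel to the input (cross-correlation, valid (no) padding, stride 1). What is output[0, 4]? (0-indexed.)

The receptive field on the input at this output position is [10 6 12 / 7 10 2 / 2 12 6]. Elementwise product with the kernel and sum: 10·1 + 7·2 + 10·1 + 2·1 + 2·3 + 12·2 + 6·2.

78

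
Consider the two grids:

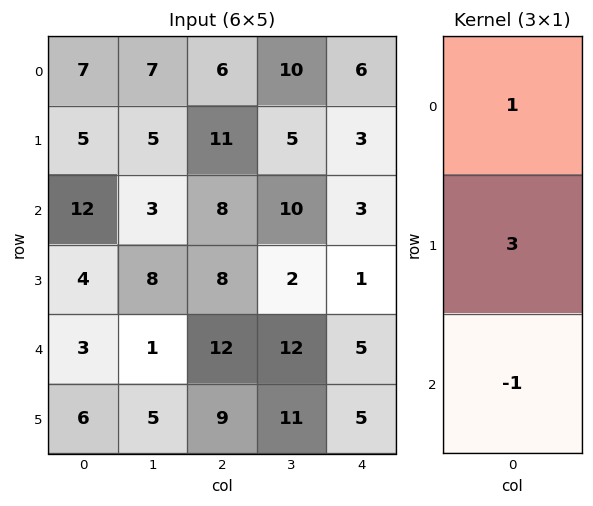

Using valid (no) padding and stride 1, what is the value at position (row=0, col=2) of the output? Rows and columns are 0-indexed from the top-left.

The receptive field on the input at this output position is [6 / 11 / 8]. Elementwise product with the kernel and sum: 6·1 + 11·3 + 8·-1.

31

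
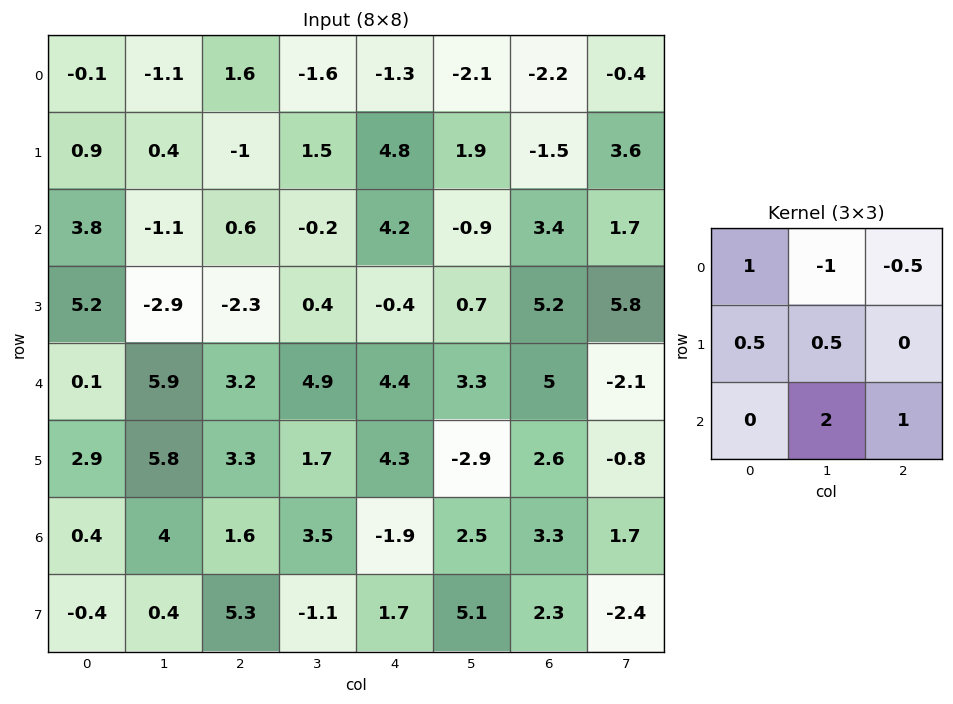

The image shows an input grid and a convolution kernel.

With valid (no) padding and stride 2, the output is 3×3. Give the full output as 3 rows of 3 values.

-0.75 7.9 6.85
20.75 11.95 15.15
6.55 3.7 7.6

Output[0,0]: The receptive field on the input at this output position is [-0.1 -1.1 1.6 / 0.9 0.4 -1 / 3.8 -1.1 0.6]. Elementwise product with the kernel and sum: -0.1·1 + -1.1·-1 + 1.6·-0.5 + 0.9·0.5 + 0.4·0.5 + -1.1·2 + 0.6·1.
Output[0,1]: The receptive field on the input at this output position is [1.6 -1.6 -1.3 / -1 1.5 4.8 / 0.6 -0.2 4.2]. Elementwise product with the kernel and sum: 1.6·1 + -1.6·-1 + -1.3·-0.5 + -1·0.5 + 1.5·0.5 + -0.2·2 + 4.2·1.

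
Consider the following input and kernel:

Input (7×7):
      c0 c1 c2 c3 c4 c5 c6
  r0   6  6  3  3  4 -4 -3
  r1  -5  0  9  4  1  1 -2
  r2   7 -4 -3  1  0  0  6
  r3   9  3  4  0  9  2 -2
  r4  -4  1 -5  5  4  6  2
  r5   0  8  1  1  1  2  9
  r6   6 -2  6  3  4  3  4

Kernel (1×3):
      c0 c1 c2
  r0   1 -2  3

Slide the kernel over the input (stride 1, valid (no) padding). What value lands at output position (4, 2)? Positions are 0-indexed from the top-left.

The receptive field on the input at this output position is [-5 5 4]. Elementwise product with the kernel and sum: -5·1 + 5·-2 + 4·3.

-3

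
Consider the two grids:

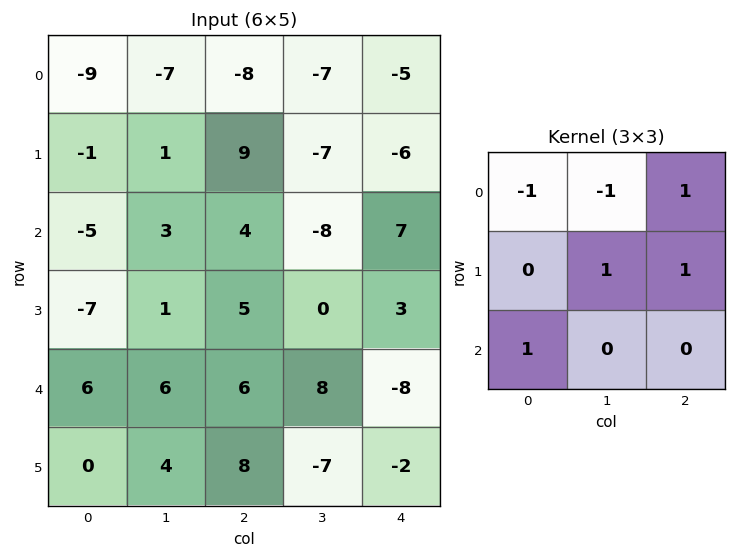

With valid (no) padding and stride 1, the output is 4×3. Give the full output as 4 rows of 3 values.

13 13 1
9 -20 -4
18 -4 20
23 12 6

Output[0,0]: The receptive field on the input at this output position is [-9 -7 -8 / -1 1 9 / -5 3 4]. Elementwise product with the kernel and sum: -9·-1 + -7·-1 + -8·1 + 1·1 + 9·1 + -5·1.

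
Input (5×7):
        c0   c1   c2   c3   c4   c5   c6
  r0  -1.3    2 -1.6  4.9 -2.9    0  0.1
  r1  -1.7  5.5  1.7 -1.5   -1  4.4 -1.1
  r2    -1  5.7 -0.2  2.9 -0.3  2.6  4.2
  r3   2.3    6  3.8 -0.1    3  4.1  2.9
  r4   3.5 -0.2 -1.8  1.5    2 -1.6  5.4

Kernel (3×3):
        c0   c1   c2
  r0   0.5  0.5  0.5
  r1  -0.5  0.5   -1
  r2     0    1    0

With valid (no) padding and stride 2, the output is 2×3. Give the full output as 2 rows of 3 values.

7.15 2.5 5
0.1 -2.25 -0.7

Output[0,0]: The receptive field on the input at this output position is [-1.3 2 -1.6 / -1.7 5.5 1.7 / -1 5.7 -0.2]. Elementwise product with the kernel and sum: -1.3·0.5 + 2·0.5 + -1.6·0.5 + -1.7·-0.5 + 5.5·0.5 + 1.7·-1 + 5.7·1.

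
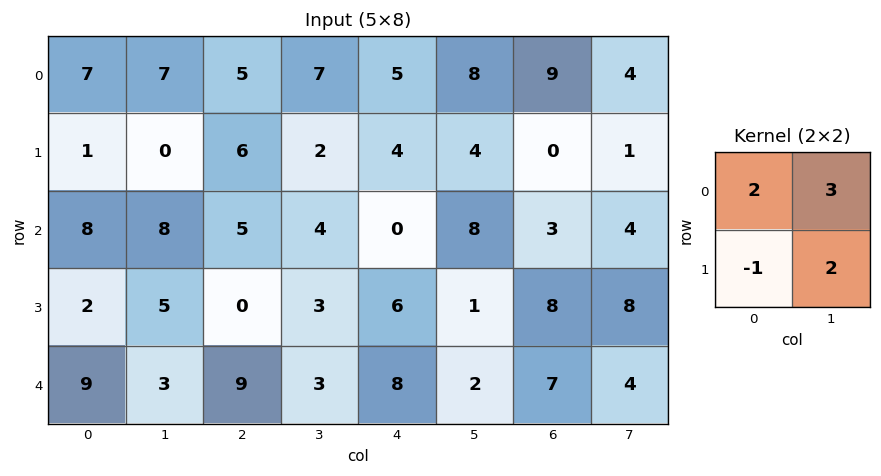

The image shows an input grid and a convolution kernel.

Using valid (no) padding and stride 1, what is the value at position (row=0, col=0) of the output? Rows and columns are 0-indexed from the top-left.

The receptive field on the input at this output position is [7 7 / 1 0]. Elementwise product with the kernel and sum: 7·2 + 7·3 + 1·-1 + 0·2.

34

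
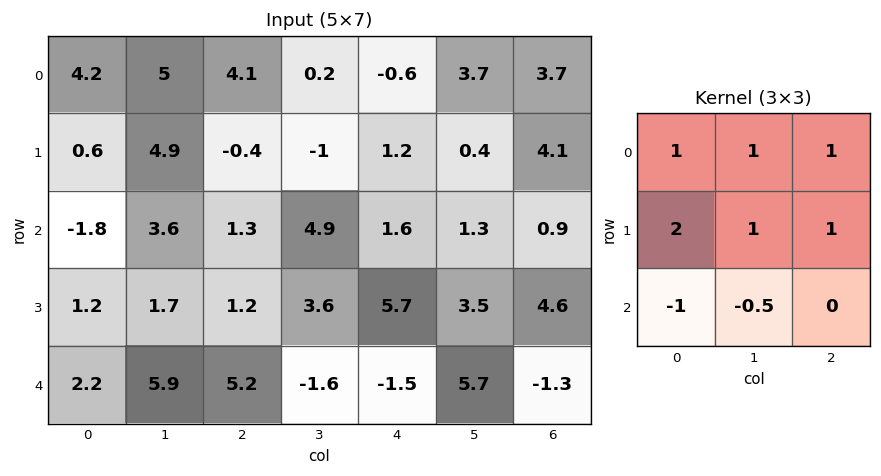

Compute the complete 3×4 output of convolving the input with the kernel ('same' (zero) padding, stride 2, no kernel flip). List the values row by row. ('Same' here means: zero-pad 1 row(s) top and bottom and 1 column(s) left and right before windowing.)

Output[0,0]: The receptive field on the zero-padded input at this output position is [0 0 0 / 0 4.2 5 / 0 0.6 4.9]. Elementwise product with the kernel and sum: 0·1 + 0·1 + 0·1 + 0·2 + 4.2·1 + 5·1 + 0·-1 + 0.6·-0.5.
Output[0,1]: The receptive field on the zero-padded input at this output position is [0 0 0 / 5 4.1 0.2 / 4.9 -0.4 -1]. Elementwise product with the kernel and sum: 0·1 + 0·1 + 0·1 + 5·2 + 4.1·1 + 0.2·1 + 4.9·-1 + -0.4·-0.5.

8.9 9.6 3.9 8.65
6.7 14.6 6.85 2.2
11 21.9 13.8 18.2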